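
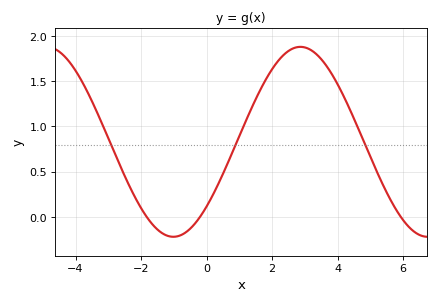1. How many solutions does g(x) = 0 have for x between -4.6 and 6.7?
3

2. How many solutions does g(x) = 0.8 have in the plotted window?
3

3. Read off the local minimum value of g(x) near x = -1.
-0.2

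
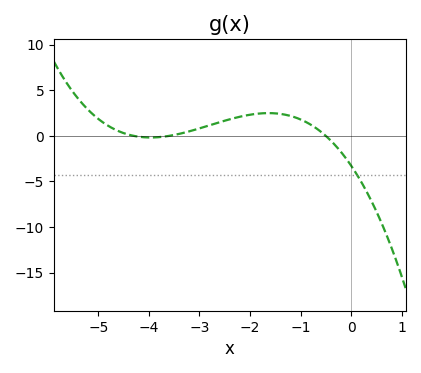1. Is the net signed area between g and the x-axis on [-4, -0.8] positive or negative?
positive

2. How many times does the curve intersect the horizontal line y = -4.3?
1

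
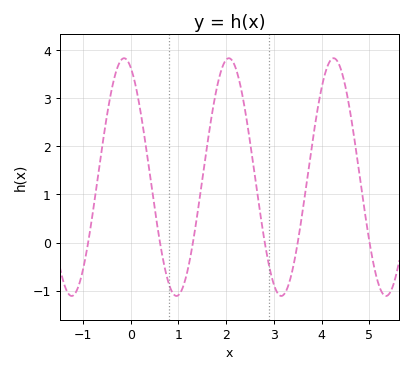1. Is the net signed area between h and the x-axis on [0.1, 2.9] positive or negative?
positive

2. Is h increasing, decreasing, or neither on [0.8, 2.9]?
neither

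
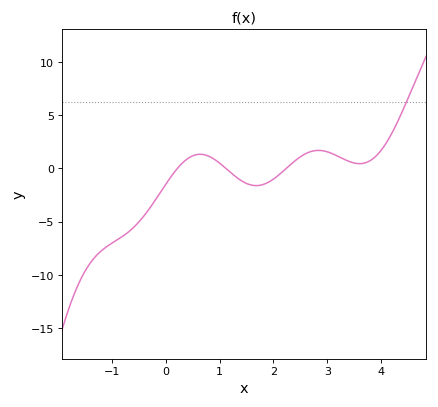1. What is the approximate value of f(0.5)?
1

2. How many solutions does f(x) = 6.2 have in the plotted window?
1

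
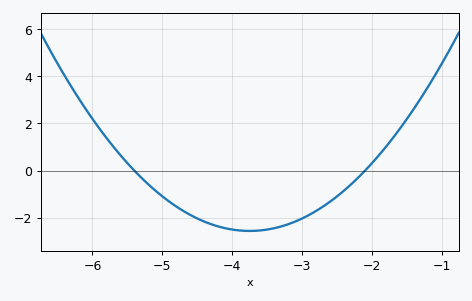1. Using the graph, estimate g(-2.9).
-1.88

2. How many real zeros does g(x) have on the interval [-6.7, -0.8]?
2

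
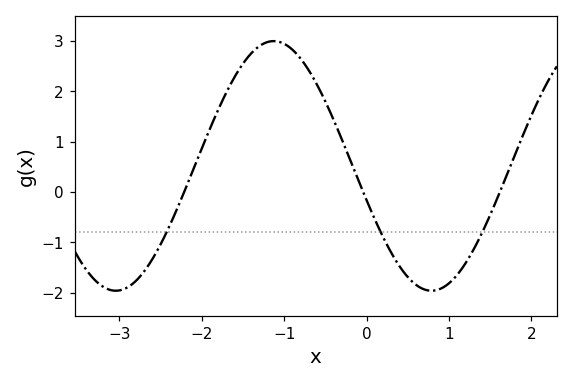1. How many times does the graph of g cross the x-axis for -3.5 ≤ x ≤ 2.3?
3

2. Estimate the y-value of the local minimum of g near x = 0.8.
-2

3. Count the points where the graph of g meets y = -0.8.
3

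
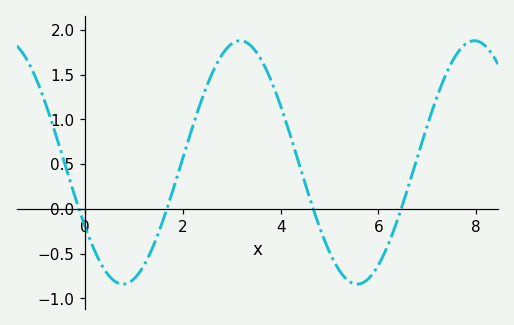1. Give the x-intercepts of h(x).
-0.127, 1.67, 4.67, 6.47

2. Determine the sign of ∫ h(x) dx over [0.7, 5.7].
positive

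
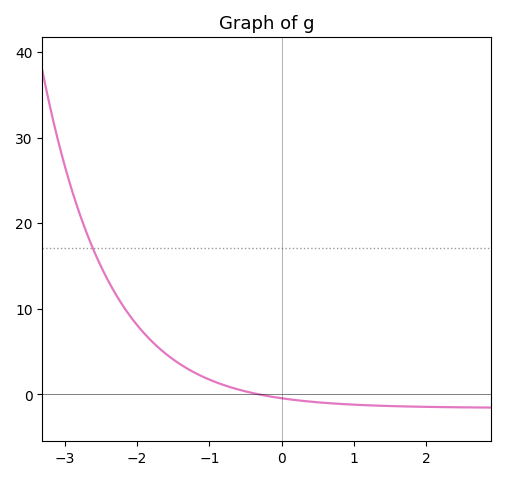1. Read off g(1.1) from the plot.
-1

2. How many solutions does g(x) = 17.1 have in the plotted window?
1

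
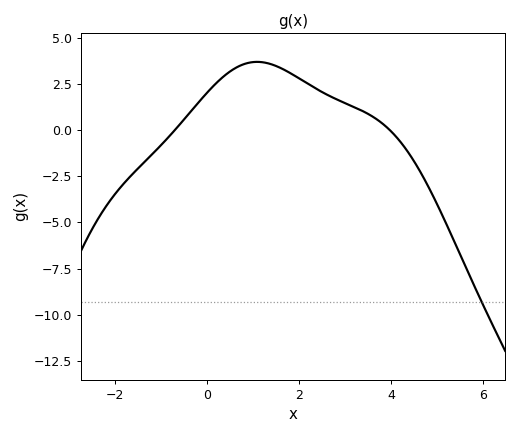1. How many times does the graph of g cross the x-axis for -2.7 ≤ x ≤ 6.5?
2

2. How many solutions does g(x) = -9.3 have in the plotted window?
1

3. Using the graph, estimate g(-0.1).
1.74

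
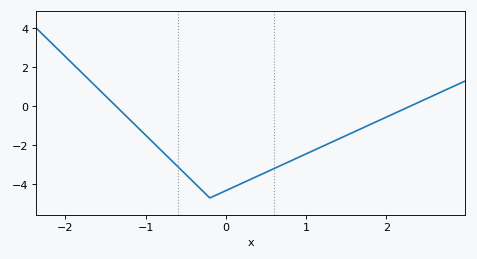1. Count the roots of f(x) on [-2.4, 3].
2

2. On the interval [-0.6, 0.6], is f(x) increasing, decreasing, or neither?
neither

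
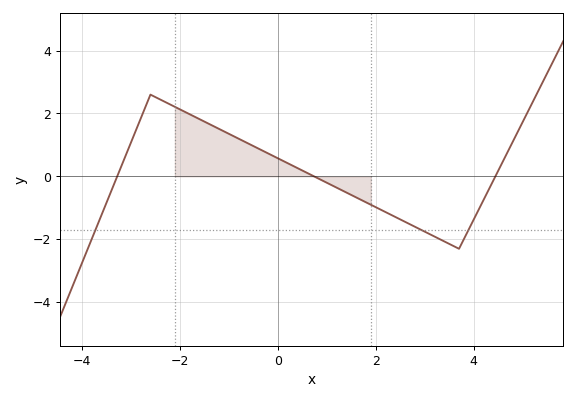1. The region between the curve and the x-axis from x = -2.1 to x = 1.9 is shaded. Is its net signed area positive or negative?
positive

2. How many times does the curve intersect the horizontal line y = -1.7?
3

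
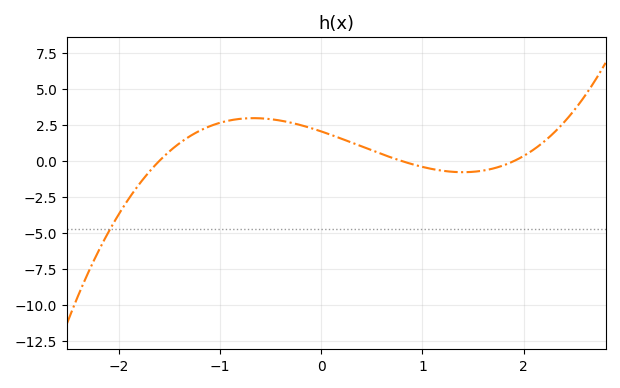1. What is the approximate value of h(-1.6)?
0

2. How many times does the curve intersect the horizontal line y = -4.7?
1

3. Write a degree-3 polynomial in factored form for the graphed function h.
y = 0.85(x + 1.6)(x - 0.8)(x - 1.9)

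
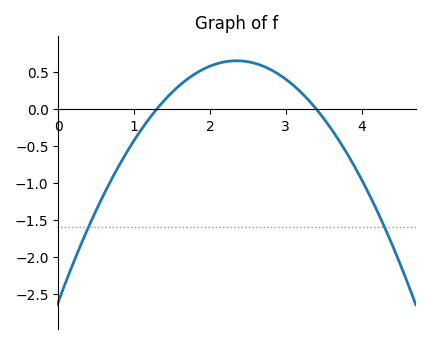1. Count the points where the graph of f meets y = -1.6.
2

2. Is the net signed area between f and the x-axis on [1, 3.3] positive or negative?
positive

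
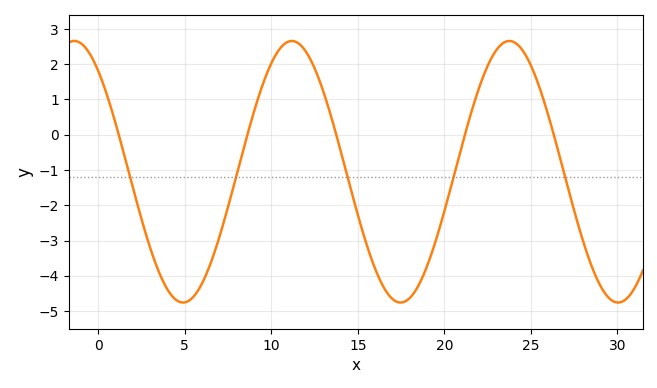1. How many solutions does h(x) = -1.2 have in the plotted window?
5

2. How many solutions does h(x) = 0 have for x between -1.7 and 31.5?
5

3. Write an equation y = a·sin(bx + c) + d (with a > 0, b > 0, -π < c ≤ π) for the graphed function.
y = 3.71sin(0.5x + 2.26) - 1.05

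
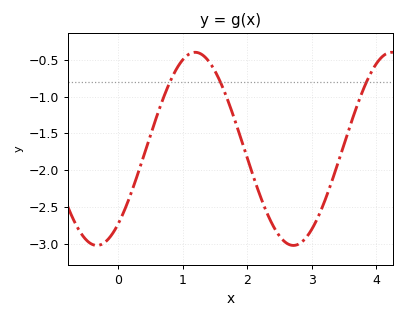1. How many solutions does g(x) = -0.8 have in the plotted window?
3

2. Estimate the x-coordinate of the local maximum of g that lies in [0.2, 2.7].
1.19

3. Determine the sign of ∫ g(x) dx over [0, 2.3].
negative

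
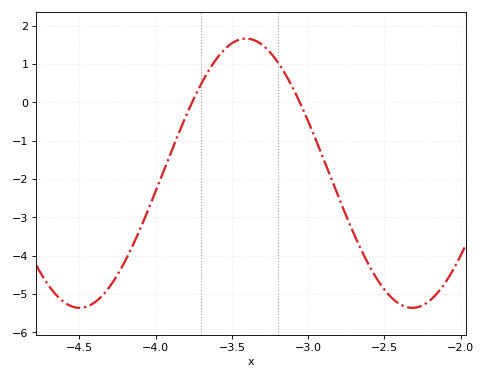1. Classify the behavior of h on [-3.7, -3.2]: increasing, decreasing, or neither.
neither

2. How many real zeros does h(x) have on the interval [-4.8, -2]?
2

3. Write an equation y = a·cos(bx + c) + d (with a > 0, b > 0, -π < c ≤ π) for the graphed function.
y = 3.51cos(2.9x - 2.8) - 1.85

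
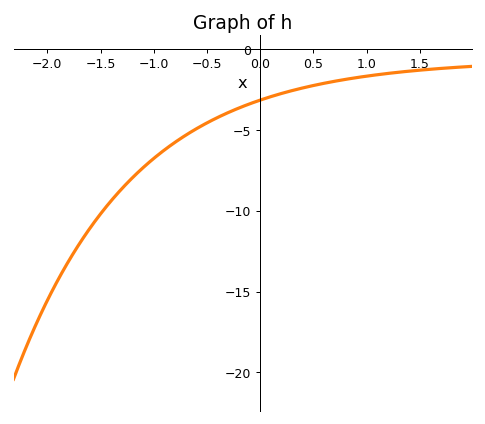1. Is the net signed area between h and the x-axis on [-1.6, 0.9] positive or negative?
negative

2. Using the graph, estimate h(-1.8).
-13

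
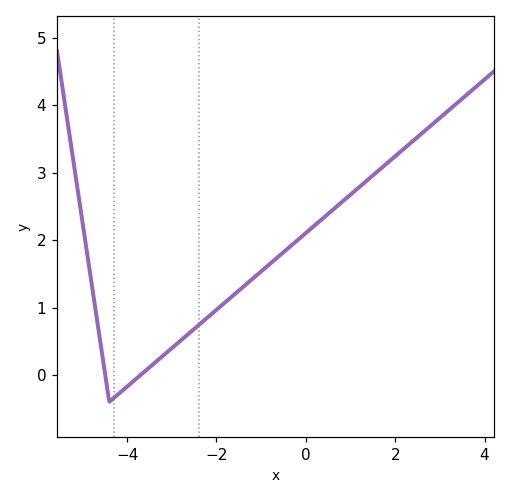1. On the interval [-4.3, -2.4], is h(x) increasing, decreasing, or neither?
increasing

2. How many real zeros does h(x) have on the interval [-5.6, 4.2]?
2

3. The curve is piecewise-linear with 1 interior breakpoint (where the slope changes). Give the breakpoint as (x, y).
(-4.4, -0.4)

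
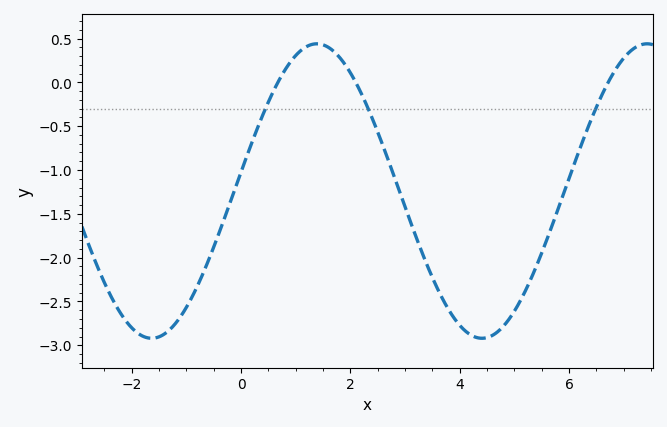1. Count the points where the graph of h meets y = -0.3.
3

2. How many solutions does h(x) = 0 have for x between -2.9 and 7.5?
3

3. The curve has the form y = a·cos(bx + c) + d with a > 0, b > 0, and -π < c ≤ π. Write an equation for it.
y = 1.68cos(1x - 1.4) - 1.24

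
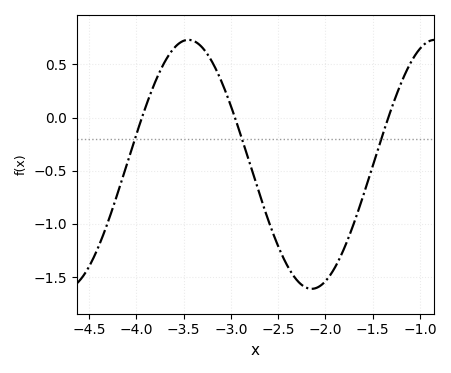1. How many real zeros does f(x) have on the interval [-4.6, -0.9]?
3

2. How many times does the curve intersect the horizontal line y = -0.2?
3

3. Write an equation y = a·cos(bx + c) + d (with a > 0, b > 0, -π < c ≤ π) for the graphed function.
y = 1.17cos(2.41x + 2.03) - 0.44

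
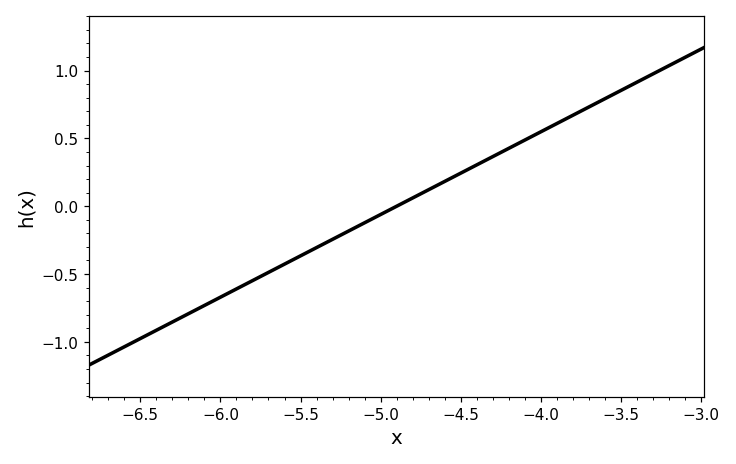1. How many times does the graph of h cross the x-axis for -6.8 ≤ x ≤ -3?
1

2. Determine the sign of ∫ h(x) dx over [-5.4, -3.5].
positive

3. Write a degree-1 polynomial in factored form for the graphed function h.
y = 0.61(x + 4.9)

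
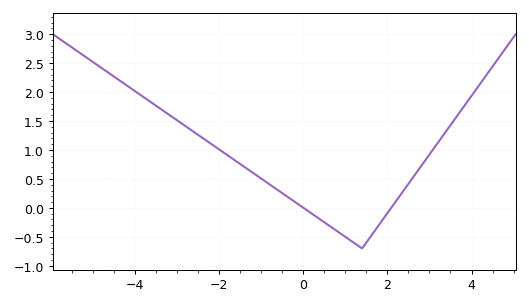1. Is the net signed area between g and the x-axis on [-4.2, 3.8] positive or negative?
positive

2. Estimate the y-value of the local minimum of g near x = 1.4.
-0.7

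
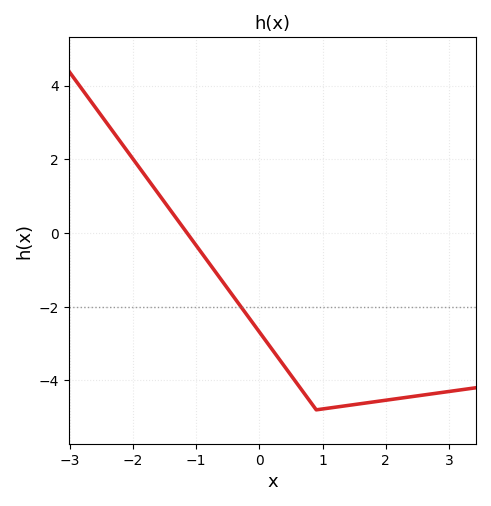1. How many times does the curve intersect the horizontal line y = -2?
1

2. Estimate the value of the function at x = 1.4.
-4.68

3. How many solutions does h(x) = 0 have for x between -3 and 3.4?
1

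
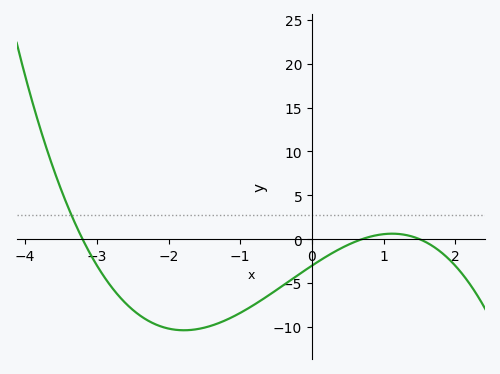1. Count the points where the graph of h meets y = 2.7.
1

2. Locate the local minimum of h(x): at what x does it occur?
-1.8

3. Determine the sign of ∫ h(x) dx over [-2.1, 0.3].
negative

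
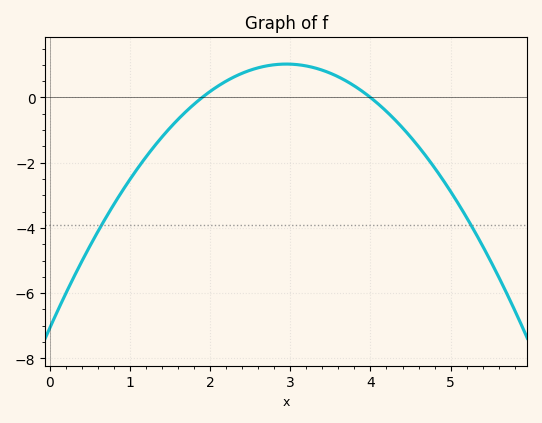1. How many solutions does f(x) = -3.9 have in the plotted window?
2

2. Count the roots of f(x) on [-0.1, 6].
2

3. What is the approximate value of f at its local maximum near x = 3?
1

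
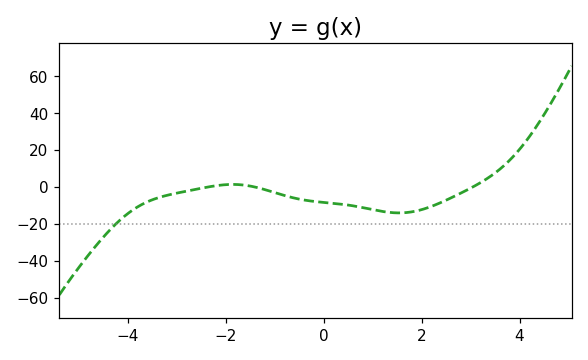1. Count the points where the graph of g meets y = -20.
1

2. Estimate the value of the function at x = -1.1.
-2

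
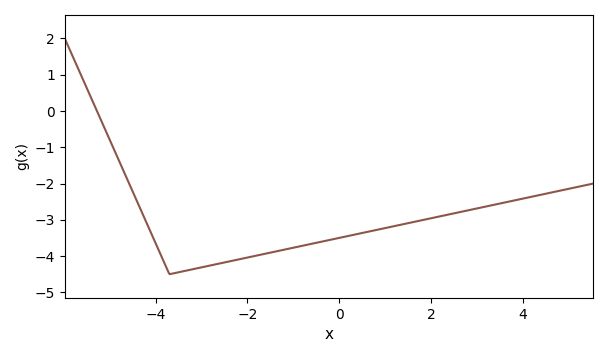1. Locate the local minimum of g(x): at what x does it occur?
-3.6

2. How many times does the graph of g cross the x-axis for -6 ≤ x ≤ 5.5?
1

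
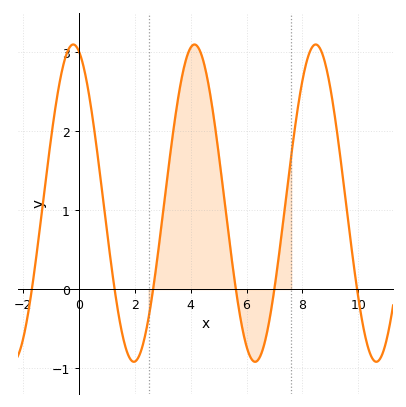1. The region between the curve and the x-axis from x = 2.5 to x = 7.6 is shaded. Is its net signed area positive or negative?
positive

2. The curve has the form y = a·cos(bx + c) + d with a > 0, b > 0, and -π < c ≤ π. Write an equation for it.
y = 2.01cos(1.45x + 0.28) + 1.09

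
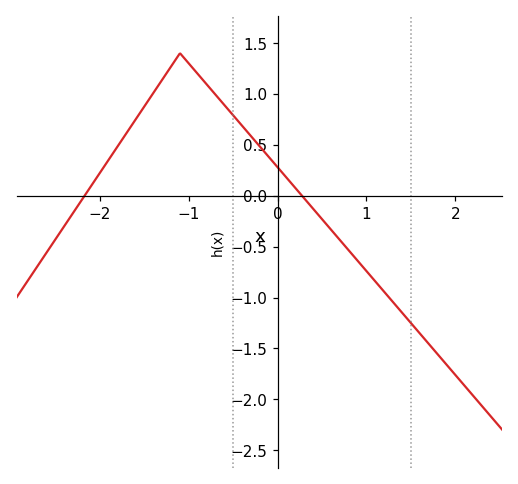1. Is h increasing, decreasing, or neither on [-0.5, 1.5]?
decreasing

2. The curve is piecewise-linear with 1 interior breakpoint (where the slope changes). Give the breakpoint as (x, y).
(-1.1, 1.4)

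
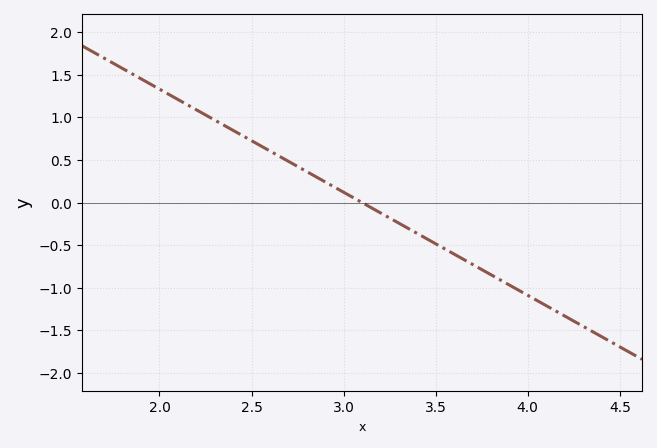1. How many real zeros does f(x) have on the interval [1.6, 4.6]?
1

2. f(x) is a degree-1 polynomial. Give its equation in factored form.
y = -1.21(x - 3.1)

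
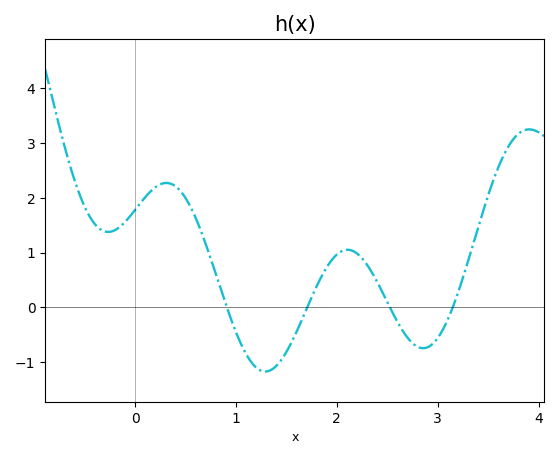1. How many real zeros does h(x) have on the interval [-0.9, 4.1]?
4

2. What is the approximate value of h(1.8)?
0.384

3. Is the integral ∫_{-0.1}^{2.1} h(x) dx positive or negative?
positive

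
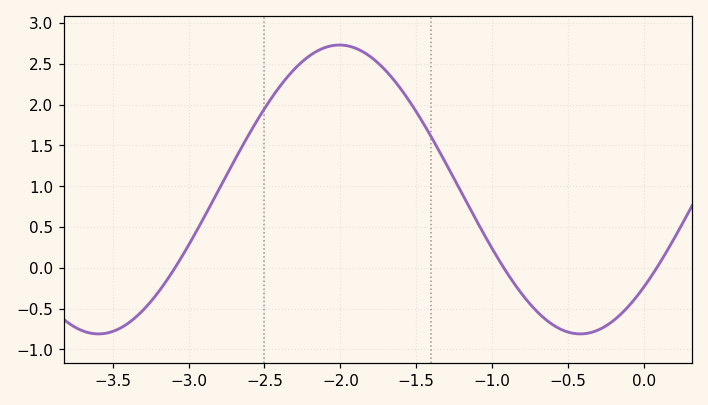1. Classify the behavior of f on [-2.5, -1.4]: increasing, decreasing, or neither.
neither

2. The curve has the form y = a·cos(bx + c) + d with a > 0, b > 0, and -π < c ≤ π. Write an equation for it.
y = 1.77cos(2x - 2.3) + 0.96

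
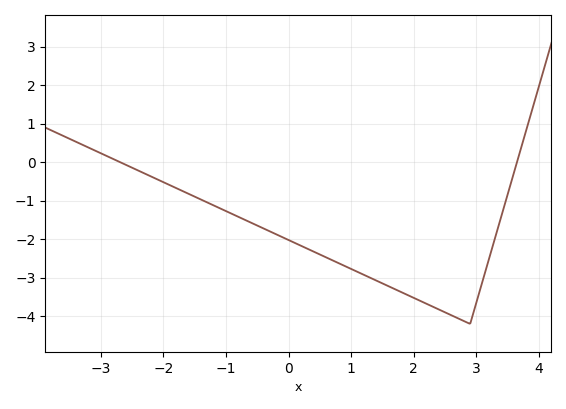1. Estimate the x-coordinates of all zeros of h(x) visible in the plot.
-2.69, 3.65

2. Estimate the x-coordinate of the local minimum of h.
2.9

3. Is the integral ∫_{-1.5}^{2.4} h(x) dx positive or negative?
negative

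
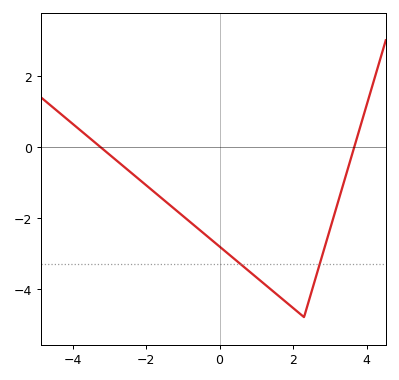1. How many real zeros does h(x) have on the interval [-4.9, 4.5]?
2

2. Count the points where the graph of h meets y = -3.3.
2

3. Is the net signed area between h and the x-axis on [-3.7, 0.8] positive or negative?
negative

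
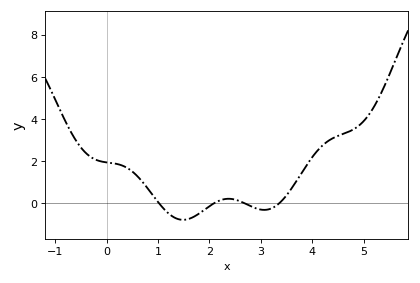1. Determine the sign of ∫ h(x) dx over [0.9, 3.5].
negative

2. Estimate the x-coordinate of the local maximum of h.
2.4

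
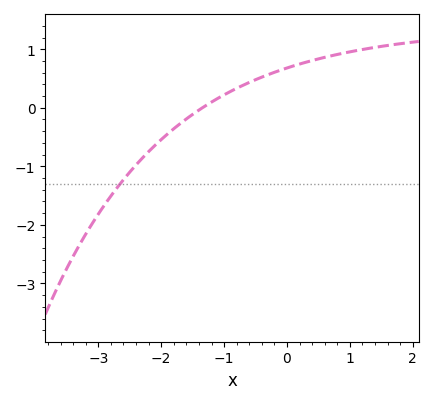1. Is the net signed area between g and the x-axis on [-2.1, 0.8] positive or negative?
positive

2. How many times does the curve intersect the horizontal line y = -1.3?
1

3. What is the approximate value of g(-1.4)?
0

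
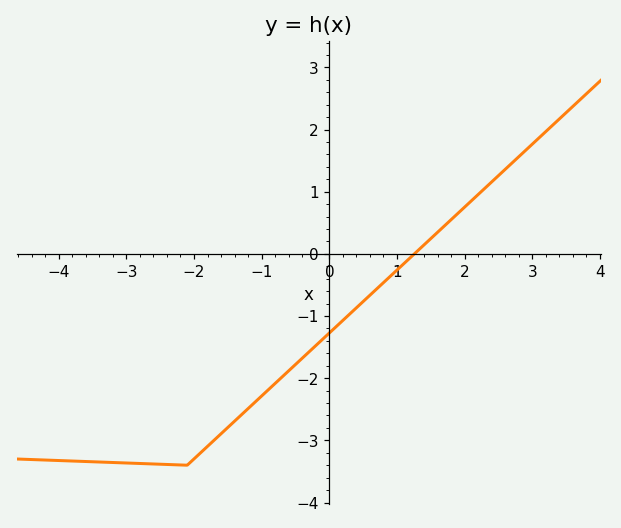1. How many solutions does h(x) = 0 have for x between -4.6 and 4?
1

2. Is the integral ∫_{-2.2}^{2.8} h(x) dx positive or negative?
negative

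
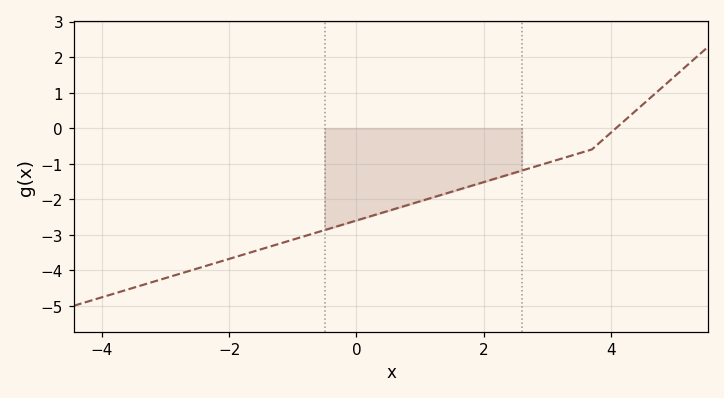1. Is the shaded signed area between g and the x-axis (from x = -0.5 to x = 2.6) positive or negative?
negative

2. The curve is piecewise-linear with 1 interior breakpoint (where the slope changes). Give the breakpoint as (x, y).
(3.7, -0.6)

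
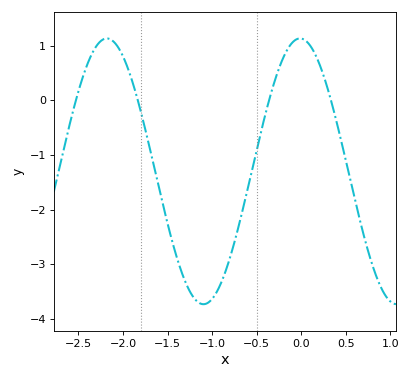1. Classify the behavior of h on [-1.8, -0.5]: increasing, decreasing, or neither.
neither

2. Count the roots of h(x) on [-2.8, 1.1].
4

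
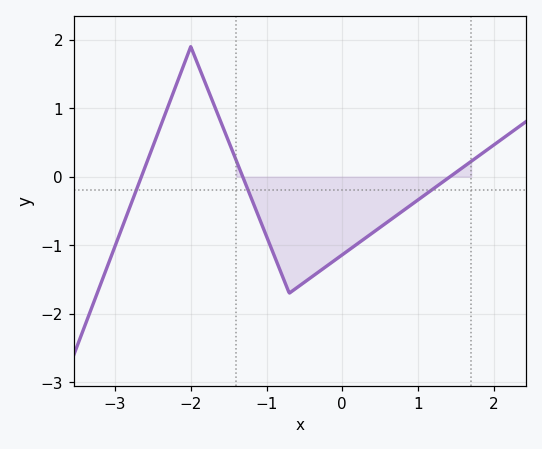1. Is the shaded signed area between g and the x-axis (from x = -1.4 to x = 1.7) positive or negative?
negative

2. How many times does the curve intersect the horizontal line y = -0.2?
3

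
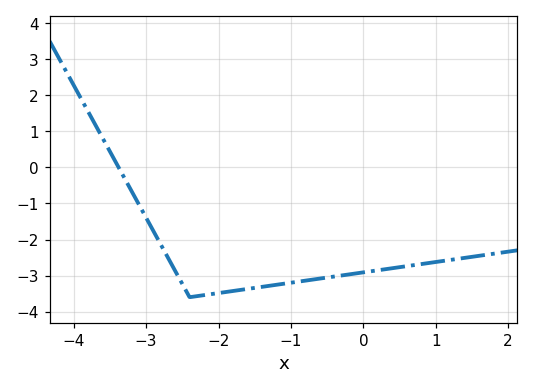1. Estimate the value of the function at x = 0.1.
-2.88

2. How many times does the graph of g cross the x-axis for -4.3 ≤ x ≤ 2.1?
1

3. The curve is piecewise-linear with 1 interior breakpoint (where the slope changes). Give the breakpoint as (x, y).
(-2.4, -3.6)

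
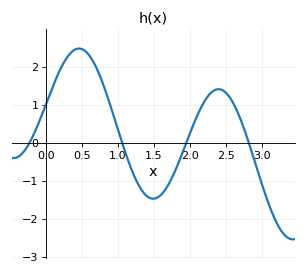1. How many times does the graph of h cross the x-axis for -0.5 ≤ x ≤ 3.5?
4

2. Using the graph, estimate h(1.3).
-1.15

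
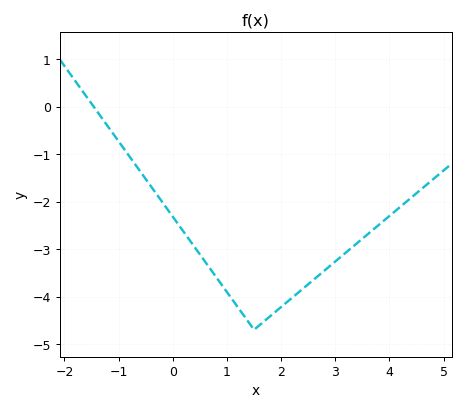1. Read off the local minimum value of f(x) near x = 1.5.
-4.7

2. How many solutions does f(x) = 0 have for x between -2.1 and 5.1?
1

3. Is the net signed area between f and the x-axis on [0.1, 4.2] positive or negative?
negative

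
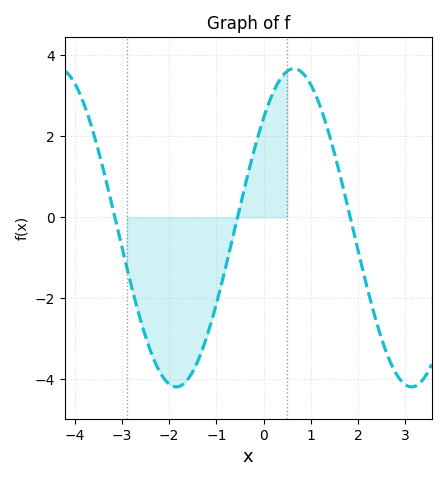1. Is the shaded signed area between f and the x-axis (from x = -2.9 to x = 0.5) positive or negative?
negative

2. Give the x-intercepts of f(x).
-3.2, -0.6, 1.8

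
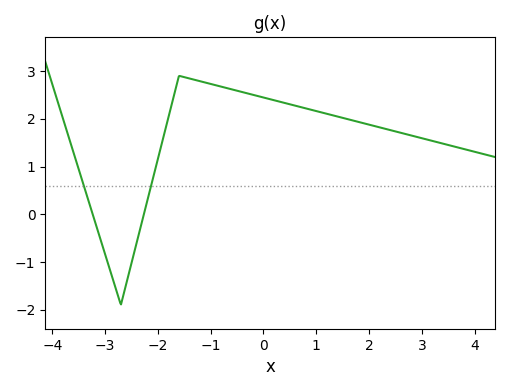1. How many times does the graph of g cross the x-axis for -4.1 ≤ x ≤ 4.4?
2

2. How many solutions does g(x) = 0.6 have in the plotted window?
2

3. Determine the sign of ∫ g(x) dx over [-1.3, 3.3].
positive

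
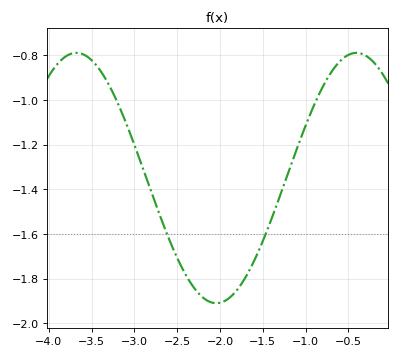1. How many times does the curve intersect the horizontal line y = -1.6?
2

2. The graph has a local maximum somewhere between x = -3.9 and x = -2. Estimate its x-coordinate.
-3.7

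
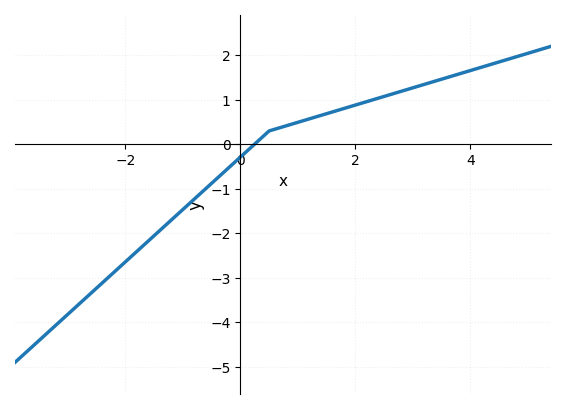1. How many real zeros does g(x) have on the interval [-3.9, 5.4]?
1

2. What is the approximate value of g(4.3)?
1.77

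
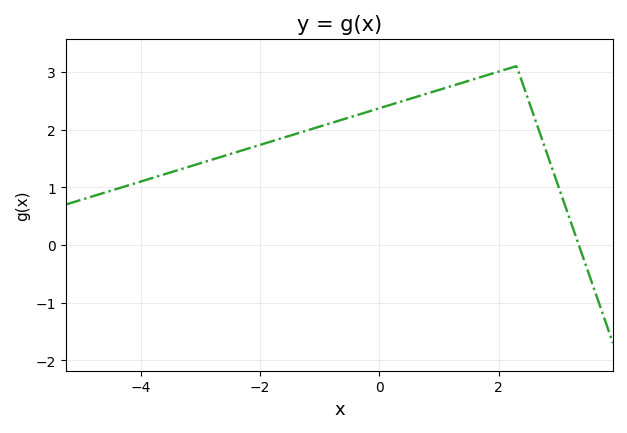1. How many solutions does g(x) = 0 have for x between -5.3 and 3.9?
1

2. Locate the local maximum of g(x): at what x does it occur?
2.3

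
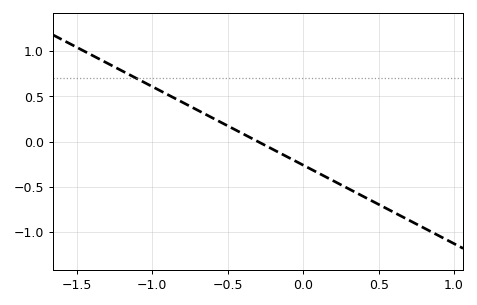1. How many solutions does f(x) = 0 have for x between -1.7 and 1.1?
1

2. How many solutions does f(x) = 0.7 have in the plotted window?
1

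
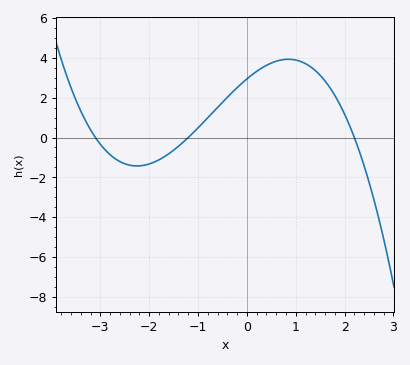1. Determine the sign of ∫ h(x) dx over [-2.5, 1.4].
positive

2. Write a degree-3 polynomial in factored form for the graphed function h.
y = -0.36(x + 3.1)(x + 1.2)(x - 2.2)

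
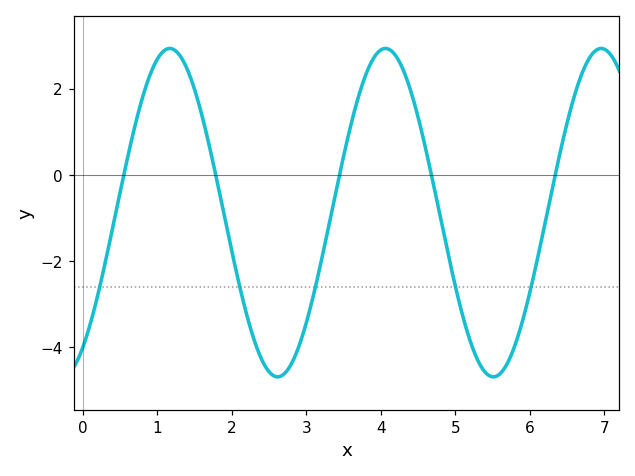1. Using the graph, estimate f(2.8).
-4.39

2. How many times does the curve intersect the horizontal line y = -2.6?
5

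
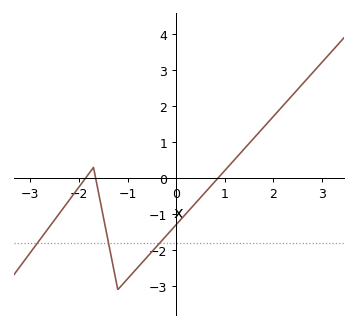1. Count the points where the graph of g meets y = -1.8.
3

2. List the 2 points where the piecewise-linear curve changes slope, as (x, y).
(-1.7, 0.3); (-1.2, -3.1)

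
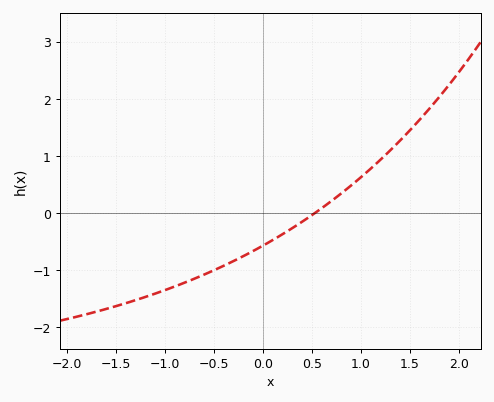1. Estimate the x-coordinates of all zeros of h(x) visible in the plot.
0.529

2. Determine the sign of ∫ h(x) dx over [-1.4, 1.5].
negative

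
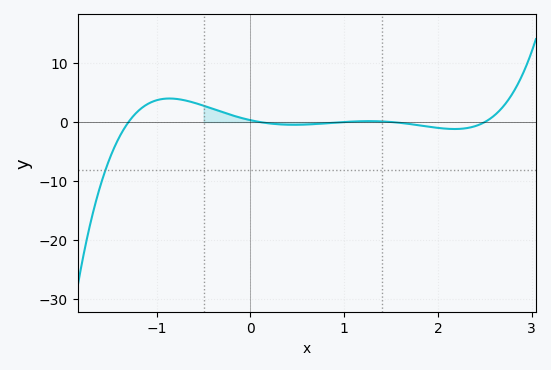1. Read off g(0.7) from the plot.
0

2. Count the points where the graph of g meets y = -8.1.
1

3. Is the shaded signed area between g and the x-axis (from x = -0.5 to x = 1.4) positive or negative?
positive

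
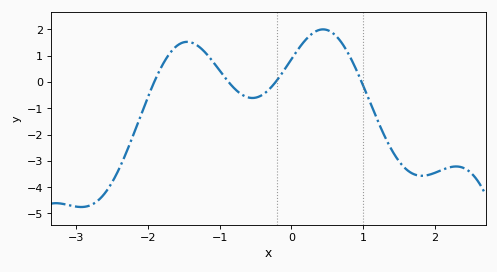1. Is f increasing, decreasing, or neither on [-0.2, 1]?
neither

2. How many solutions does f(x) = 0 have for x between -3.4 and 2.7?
4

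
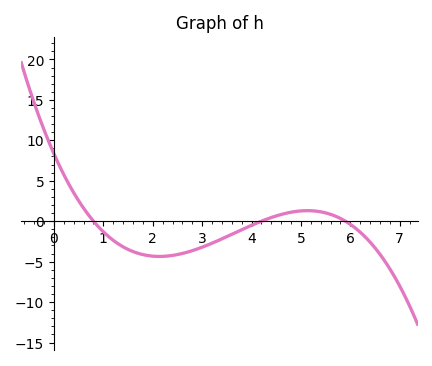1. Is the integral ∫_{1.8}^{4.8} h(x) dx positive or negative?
negative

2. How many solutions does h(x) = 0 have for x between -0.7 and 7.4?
3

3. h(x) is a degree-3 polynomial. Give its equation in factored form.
y = -0.42(x - 0.8)(x - 4.2)(x - 5.9)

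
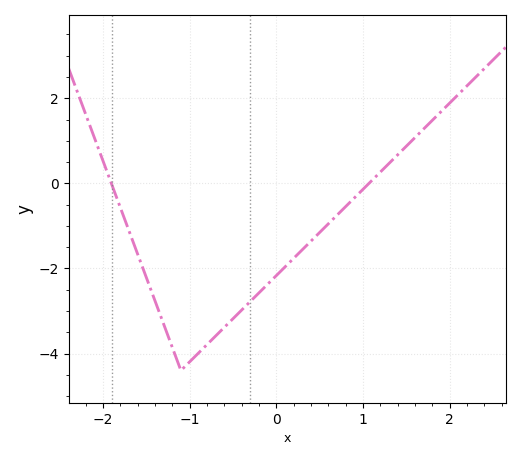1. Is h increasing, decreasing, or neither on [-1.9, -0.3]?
neither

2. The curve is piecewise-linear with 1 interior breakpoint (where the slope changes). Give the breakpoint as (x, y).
(-1.1, -4.4)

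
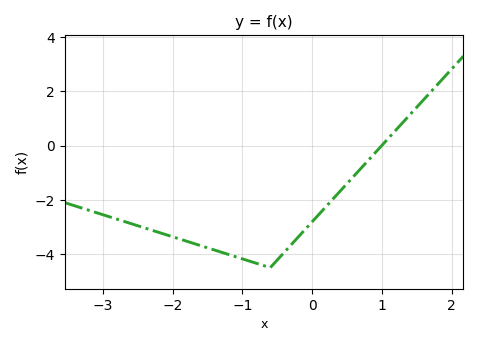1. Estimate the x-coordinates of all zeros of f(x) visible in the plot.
1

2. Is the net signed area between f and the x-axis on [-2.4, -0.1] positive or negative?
negative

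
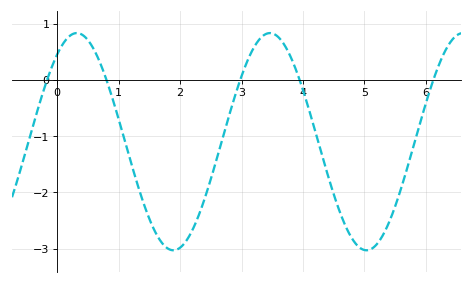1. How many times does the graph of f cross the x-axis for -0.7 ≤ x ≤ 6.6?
5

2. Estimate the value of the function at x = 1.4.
-2.2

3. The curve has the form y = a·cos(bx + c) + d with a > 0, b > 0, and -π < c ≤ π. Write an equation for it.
y = 1.93cos(2x - 0.64) - 1.1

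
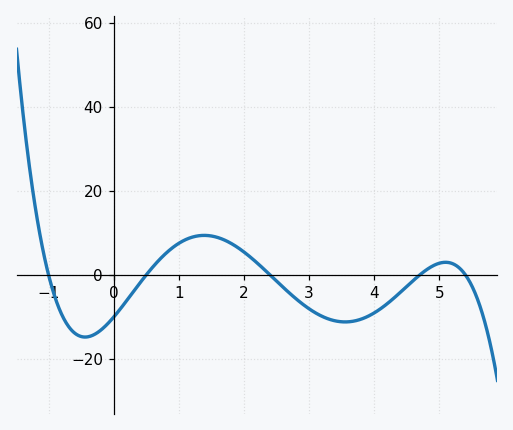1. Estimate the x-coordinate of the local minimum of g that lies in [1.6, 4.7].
3.6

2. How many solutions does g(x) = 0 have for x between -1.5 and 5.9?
5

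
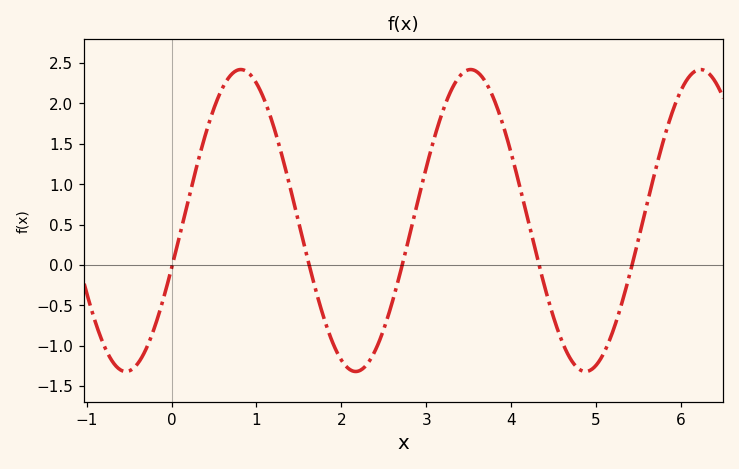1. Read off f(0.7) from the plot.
2.35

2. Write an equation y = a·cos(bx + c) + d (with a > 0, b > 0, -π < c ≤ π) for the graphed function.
y = 1.87cos(2.3x - 1.9) + 0.55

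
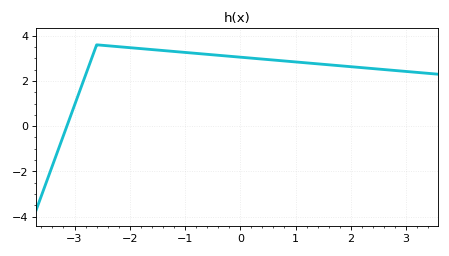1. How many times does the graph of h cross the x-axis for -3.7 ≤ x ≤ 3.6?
1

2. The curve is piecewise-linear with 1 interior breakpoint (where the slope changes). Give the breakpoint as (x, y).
(-2.6, 3.6)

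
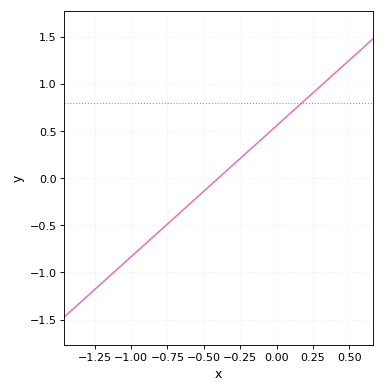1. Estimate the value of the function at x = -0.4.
0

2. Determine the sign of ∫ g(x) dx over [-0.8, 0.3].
positive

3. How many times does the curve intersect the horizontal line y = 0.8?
1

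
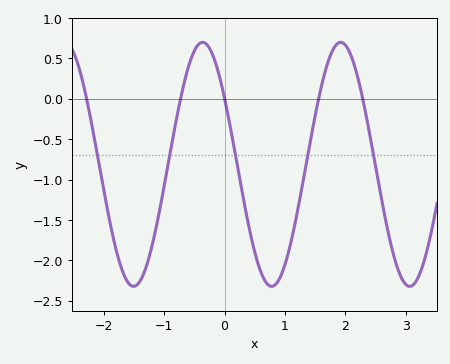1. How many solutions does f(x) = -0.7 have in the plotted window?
5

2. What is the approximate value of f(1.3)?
-1.02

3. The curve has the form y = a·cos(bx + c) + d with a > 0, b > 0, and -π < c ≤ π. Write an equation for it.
y = 1.51cos(2.75x + 1) - 0.81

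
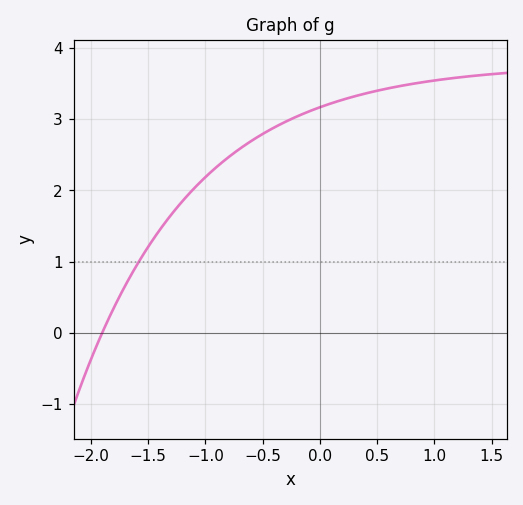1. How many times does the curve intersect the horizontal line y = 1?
1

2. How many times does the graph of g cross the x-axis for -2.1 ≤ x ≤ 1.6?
1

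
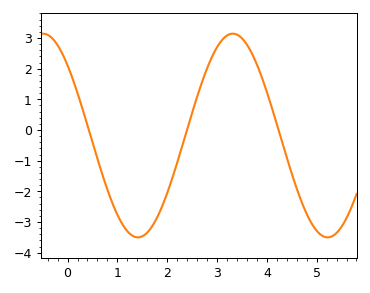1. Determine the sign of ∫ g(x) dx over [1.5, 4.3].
positive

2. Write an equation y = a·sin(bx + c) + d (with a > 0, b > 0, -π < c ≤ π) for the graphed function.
y = 3.32sin(1.6x + 2.4) - 0.18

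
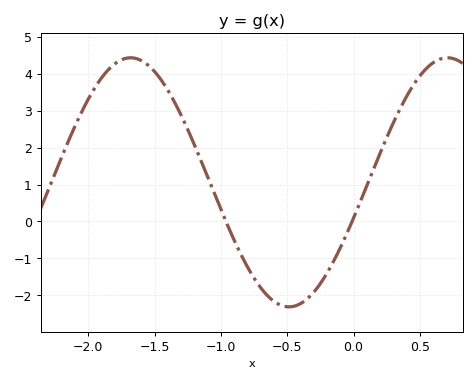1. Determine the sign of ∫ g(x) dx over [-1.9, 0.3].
positive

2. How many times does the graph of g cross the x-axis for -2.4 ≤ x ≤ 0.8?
2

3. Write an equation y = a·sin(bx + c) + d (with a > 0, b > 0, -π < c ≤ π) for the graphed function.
y = 3.37sin(2.63x - 0.292) + 1.06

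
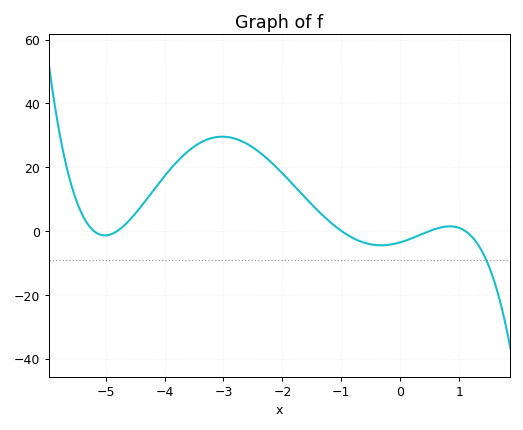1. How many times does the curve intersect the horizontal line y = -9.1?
1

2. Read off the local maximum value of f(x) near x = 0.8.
1.44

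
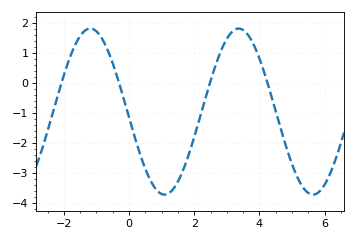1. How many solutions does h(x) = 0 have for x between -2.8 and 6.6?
4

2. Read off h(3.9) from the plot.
1.09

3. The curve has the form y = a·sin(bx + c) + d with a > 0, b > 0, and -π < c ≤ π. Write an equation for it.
y = 2.77sin(1.38x - 3.07) - 0.96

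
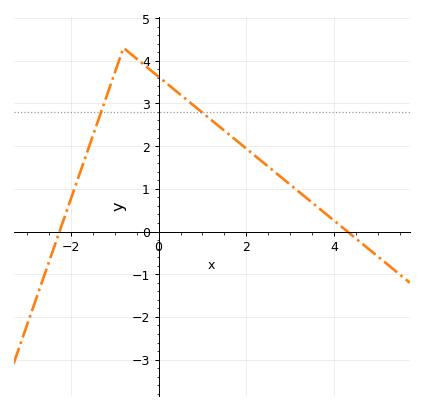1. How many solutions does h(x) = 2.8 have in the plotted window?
2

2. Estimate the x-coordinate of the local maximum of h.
-0.8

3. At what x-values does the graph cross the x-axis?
-2.2, 4.4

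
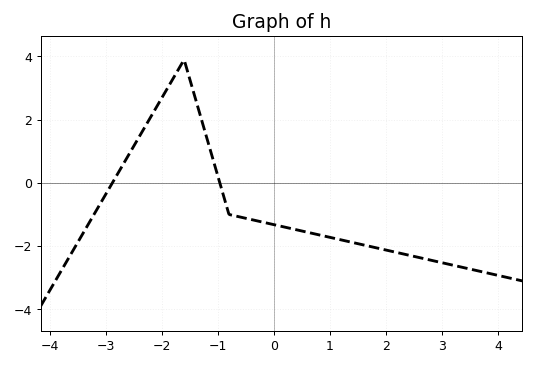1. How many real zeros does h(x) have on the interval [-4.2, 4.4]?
2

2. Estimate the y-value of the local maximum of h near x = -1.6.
3.8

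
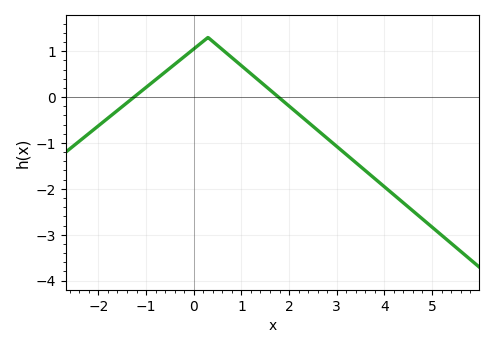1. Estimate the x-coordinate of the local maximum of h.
0.4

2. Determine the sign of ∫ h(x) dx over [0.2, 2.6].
positive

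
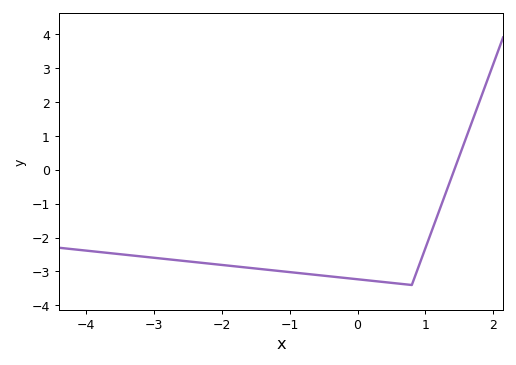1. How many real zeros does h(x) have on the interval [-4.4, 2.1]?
1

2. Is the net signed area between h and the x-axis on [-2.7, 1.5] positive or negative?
negative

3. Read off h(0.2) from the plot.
-3.27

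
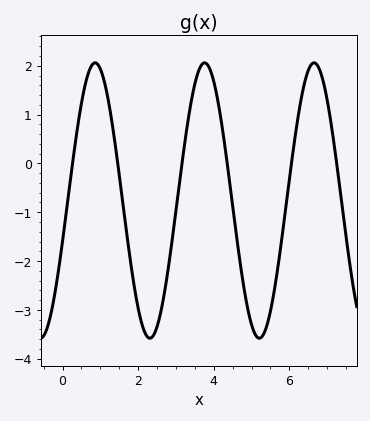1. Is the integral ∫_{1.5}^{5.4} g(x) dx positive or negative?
negative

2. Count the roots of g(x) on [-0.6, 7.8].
6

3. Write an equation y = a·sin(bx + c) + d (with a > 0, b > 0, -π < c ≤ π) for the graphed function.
y = 2.82sin(2.2x - 0.3) - 0.76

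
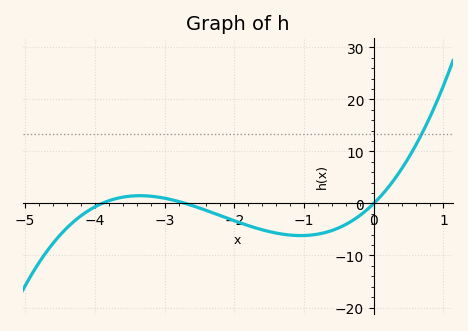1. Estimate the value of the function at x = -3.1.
1.24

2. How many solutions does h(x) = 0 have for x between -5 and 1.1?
3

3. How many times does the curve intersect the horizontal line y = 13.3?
1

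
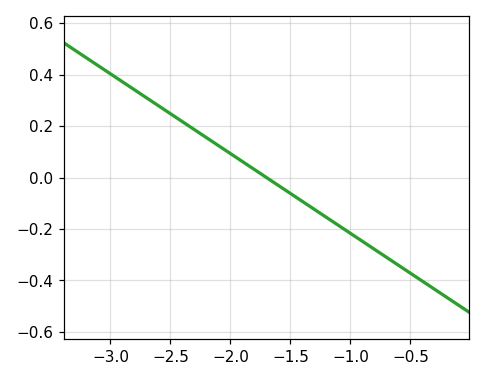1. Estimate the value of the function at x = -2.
0.1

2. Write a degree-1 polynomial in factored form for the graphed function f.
y = -0.31(x + 1.7)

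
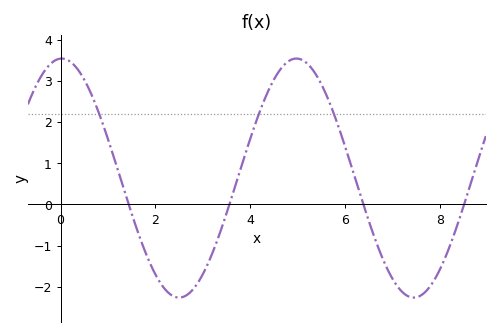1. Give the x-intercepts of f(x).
1.44, 3.56, 6.38, 8.51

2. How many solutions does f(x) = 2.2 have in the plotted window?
3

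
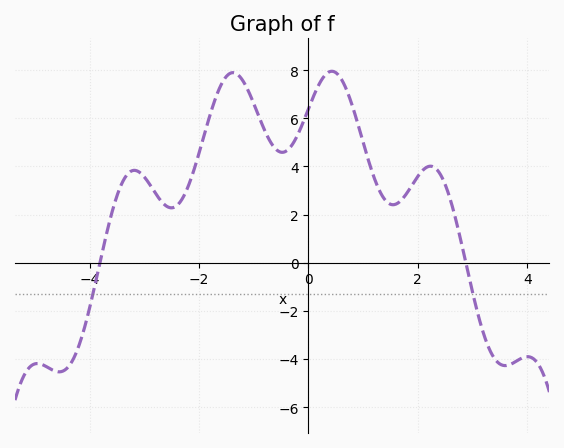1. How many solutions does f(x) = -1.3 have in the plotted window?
2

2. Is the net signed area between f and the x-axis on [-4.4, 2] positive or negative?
positive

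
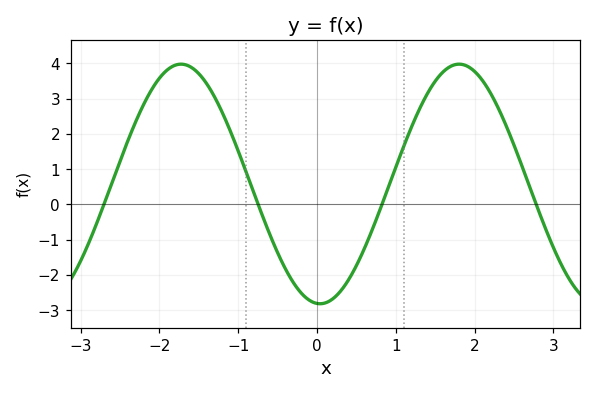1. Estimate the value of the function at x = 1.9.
3.93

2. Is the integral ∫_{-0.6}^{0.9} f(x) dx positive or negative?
negative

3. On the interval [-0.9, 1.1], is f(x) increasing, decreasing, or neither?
neither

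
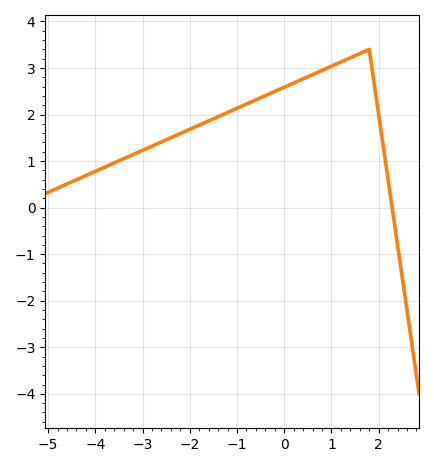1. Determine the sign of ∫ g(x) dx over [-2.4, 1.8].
positive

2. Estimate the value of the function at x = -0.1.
2.54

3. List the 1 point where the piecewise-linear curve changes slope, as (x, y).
(1.8, 3.4)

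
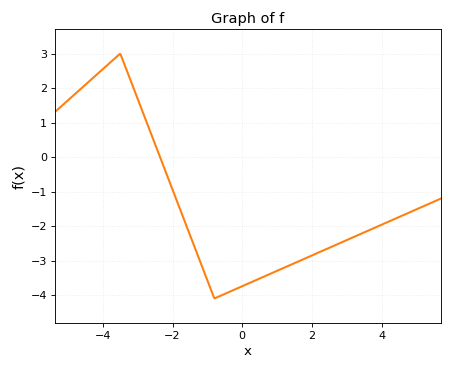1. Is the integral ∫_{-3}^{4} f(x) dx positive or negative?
negative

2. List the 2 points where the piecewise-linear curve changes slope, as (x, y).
(-3.5, 3); (-0.8, -4.1)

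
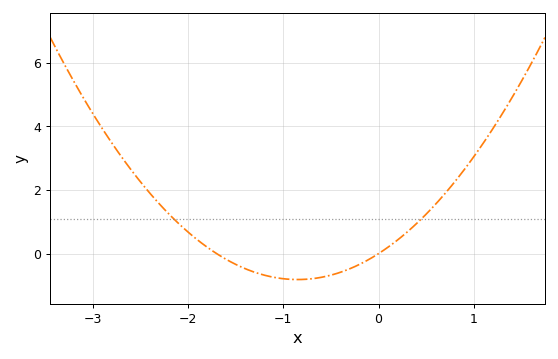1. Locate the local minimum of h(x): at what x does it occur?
-0.8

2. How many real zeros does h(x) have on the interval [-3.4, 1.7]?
2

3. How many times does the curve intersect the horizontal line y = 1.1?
2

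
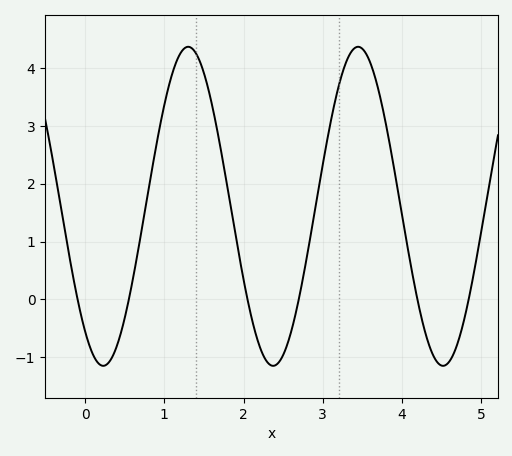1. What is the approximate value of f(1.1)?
3.9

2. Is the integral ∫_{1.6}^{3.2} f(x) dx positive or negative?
positive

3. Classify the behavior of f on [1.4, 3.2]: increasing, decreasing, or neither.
neither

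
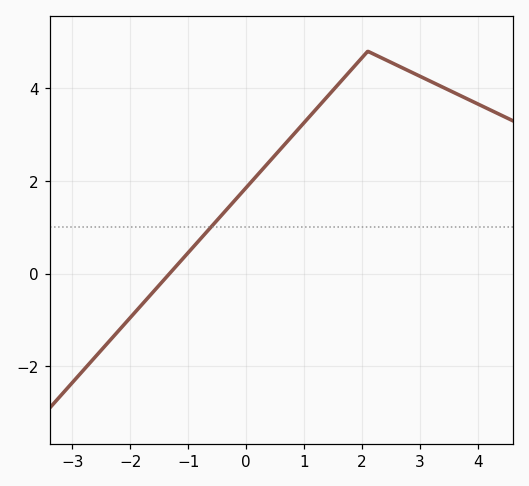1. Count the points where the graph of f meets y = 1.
1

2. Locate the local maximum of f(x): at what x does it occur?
2.2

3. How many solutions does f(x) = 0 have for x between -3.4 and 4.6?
1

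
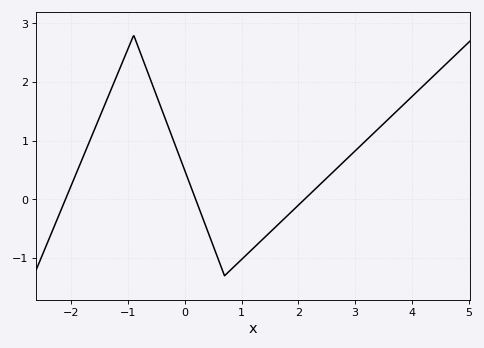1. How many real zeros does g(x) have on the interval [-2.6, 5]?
3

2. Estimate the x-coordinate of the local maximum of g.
-0.898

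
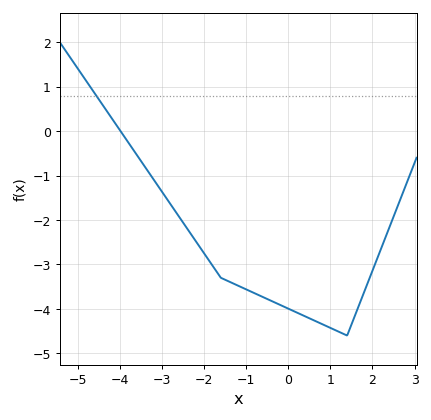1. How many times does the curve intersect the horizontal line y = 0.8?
1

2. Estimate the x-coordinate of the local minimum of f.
1.4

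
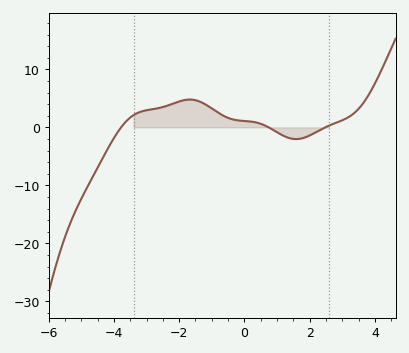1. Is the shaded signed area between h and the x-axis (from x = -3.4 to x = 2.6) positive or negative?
positive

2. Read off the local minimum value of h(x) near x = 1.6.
-2.02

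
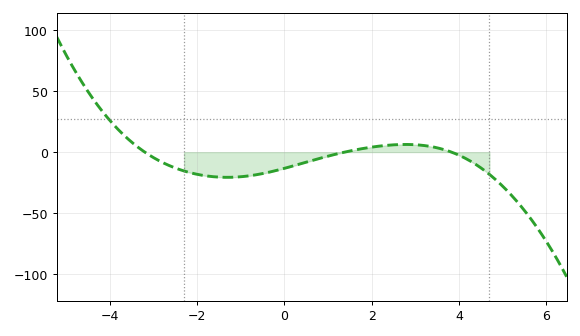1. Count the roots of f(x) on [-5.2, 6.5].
3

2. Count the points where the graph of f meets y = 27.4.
1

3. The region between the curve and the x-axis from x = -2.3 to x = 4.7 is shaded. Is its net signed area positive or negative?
negative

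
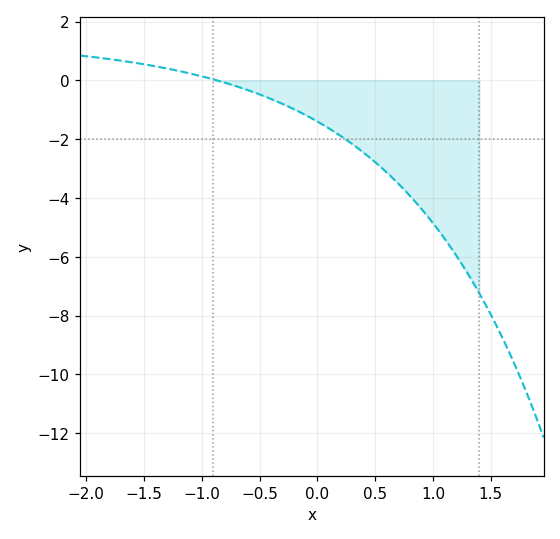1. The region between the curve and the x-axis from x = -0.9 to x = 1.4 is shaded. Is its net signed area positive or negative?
negative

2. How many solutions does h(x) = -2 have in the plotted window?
1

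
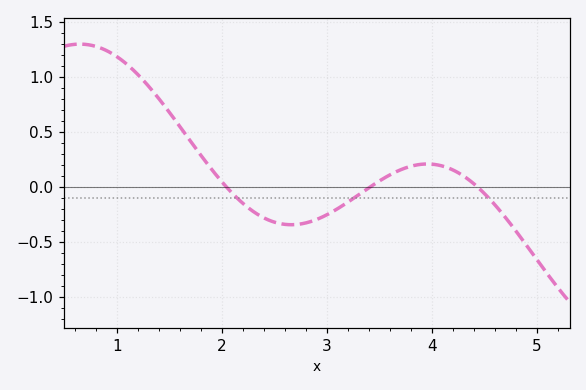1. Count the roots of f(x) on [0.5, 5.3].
3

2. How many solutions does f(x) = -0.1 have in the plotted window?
3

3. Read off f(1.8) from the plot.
0.3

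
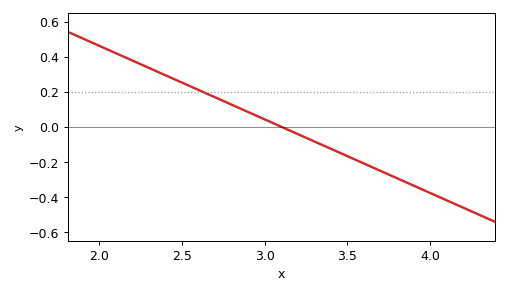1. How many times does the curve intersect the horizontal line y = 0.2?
1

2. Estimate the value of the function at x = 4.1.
-0.42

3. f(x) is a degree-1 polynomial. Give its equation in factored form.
y = -0.42(x - 3.1)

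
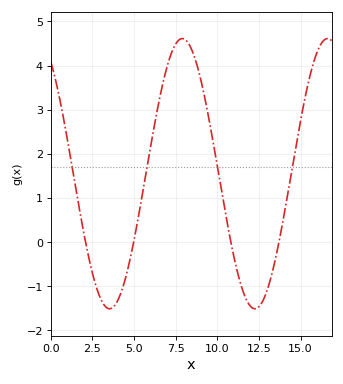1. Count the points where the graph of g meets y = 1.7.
4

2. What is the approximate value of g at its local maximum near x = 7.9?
4.6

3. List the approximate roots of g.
2, 5, 10.8, 13.8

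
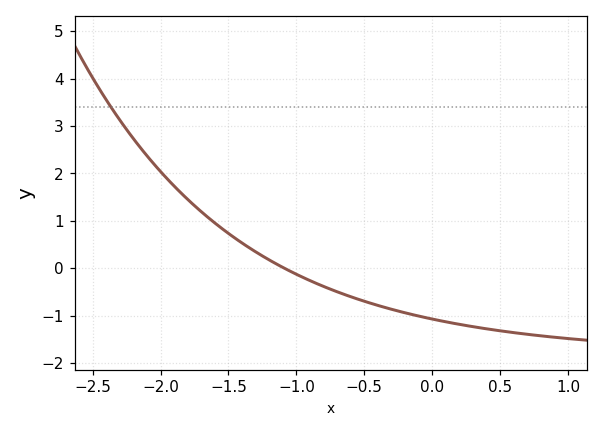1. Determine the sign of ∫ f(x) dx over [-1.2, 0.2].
negative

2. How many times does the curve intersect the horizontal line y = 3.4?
1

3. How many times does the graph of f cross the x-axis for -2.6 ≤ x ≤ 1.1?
1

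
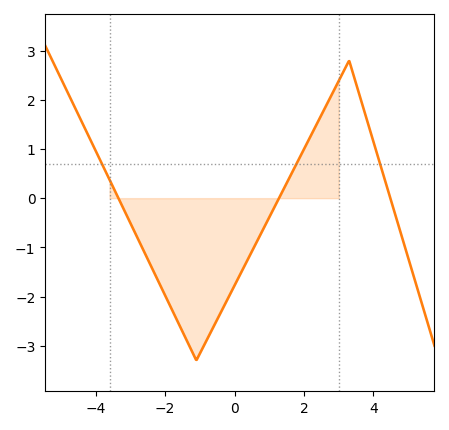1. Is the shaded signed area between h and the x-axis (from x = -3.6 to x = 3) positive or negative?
negative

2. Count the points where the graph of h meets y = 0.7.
3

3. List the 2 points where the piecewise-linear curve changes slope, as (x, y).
(-1.1, -3.3); (3.3, 2.8)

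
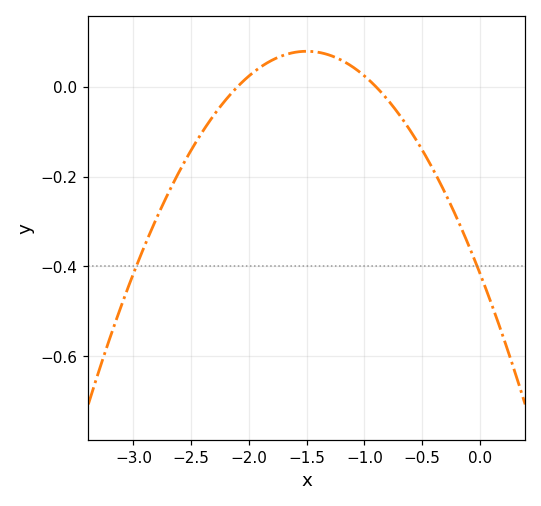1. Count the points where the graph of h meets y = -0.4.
2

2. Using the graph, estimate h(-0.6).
-0.1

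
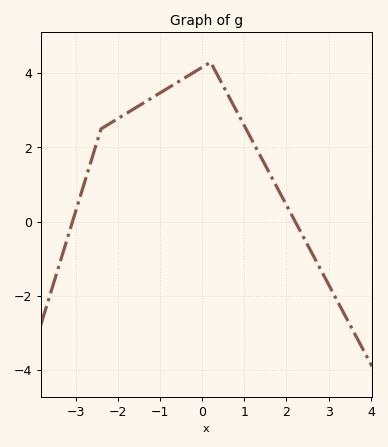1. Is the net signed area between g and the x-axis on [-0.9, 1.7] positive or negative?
positive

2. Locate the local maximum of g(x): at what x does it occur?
0.2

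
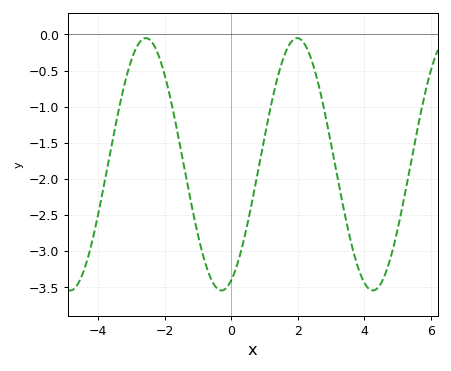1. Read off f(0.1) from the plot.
-3.3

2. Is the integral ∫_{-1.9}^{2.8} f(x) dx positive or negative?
negative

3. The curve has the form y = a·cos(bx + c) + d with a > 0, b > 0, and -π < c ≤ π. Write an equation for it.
y = 1.75cos(1.38x - 2.74) - 1.8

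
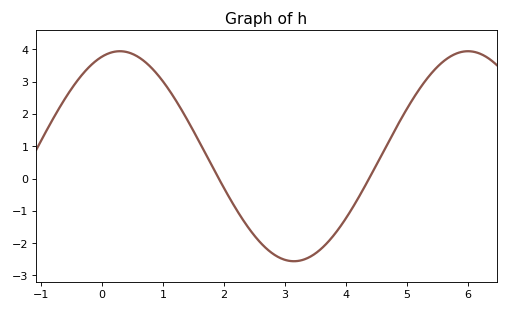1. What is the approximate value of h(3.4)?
-2.4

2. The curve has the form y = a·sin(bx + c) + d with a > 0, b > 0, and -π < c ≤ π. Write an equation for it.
y = 3.25sin(1.1x + 1.3) + 0.69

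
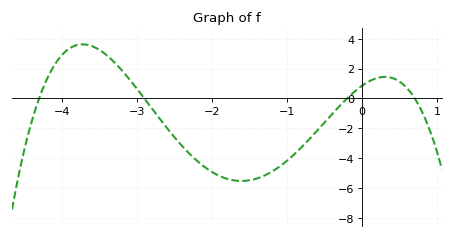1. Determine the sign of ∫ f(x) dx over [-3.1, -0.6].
negative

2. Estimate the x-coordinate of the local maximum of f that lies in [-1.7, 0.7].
0.303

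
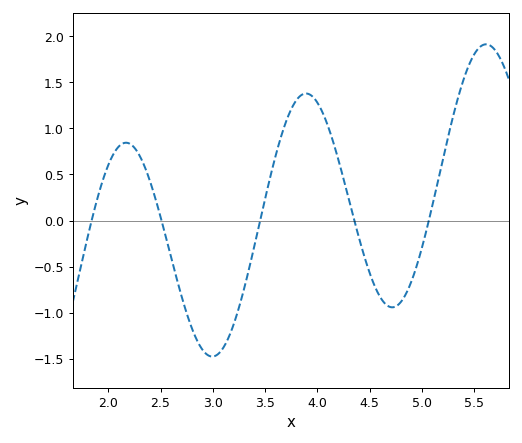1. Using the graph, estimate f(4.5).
-0.569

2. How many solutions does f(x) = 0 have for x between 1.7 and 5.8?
5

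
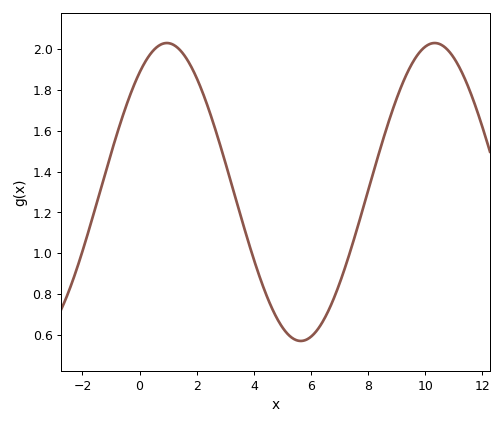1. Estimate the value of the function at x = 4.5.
0.78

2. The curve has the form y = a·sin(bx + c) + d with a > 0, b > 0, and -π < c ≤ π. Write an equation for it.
y = 0.73sin(0.67x + 0.93) + 1.3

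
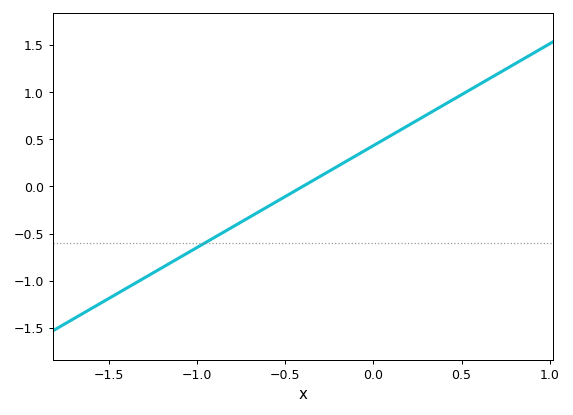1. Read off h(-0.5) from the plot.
-0.1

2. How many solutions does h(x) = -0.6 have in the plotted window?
1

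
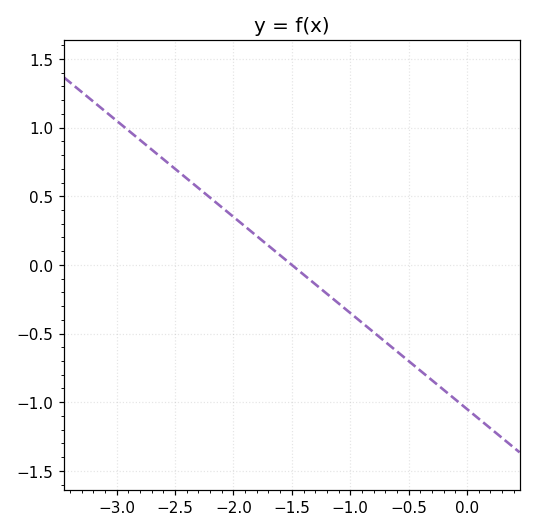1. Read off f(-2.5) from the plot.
0.7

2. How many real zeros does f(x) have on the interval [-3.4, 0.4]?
1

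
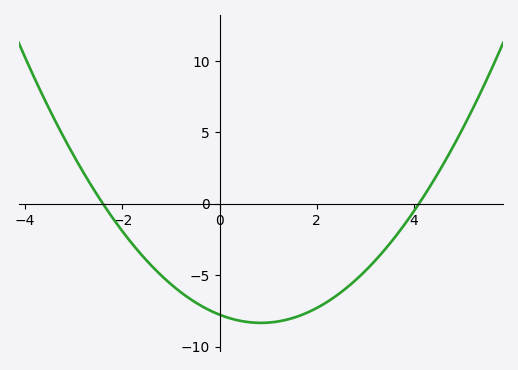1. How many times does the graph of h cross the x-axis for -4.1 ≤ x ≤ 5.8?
2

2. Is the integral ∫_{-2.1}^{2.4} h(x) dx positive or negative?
negative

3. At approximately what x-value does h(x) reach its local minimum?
0.8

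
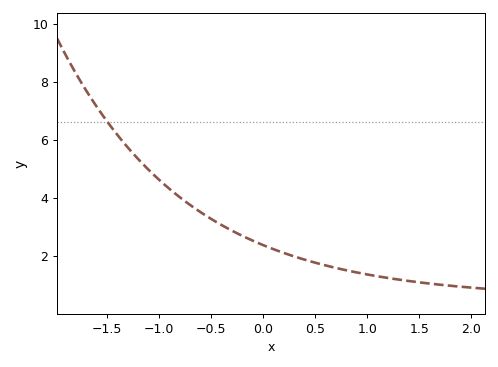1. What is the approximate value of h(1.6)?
1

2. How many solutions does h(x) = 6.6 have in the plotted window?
1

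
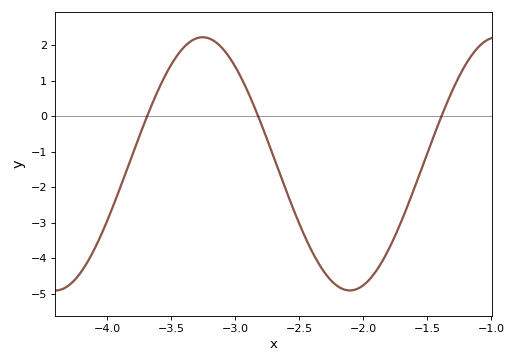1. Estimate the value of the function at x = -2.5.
-3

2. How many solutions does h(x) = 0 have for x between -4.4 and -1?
3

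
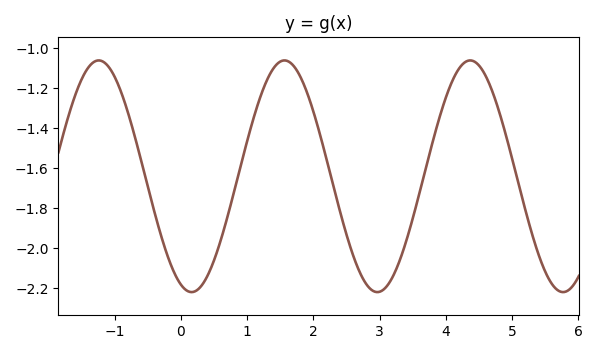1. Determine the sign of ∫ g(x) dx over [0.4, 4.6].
negative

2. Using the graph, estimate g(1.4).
-1.1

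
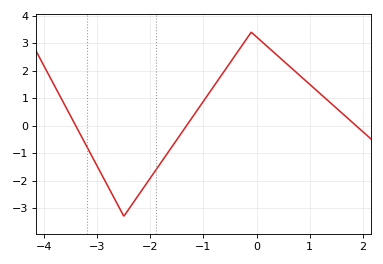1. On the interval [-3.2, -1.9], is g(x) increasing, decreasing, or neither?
neither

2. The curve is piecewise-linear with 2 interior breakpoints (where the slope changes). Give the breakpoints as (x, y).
(-2.5, -3.3); (-0.1, 3.4)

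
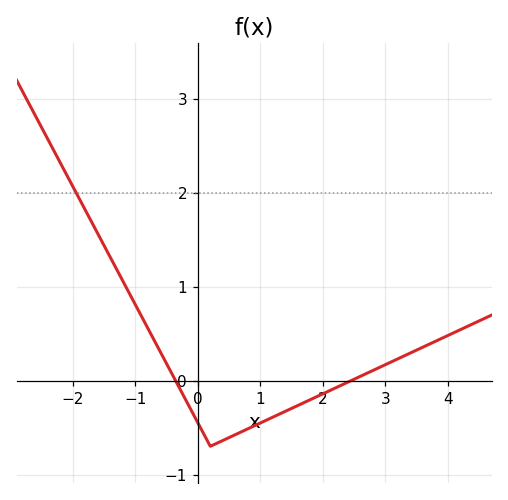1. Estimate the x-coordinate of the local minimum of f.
0.201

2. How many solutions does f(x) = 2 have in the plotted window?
1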